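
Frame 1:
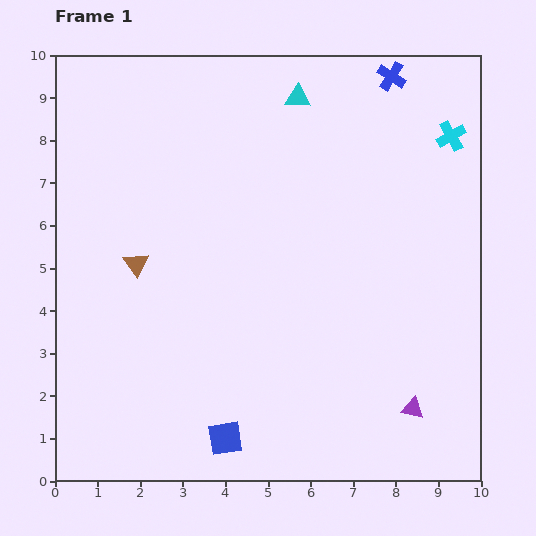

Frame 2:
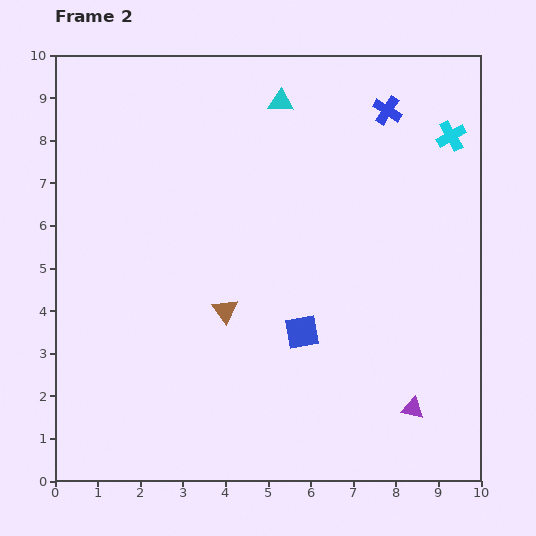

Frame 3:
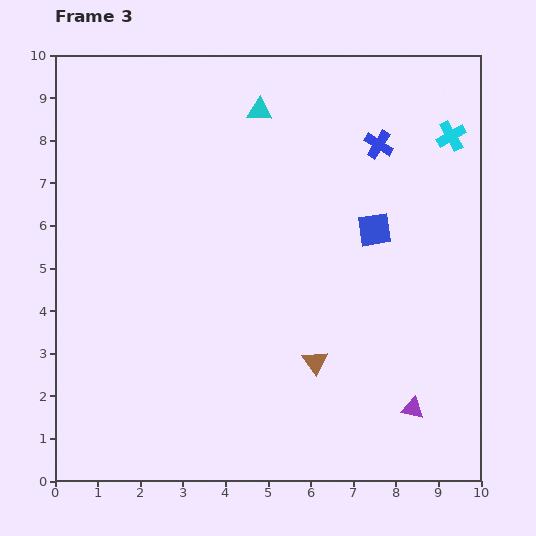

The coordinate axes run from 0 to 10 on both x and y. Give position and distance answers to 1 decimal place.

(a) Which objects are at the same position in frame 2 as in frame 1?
the purple triangle, the cyan cross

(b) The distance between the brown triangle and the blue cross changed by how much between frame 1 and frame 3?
-2.1

Distance in frame 1: 7.4. Distance in frame 3: 5.3.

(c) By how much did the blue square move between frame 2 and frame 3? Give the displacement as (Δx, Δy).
(1.7, 2.4)

The blue square was at (5.8, 3.5) in frame 2 and (7.5, 5.9) in frame 3.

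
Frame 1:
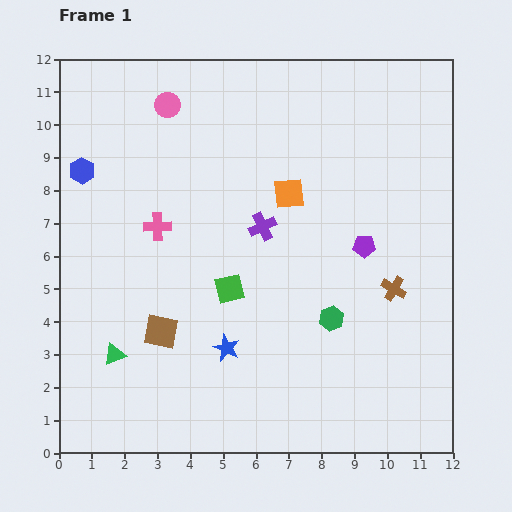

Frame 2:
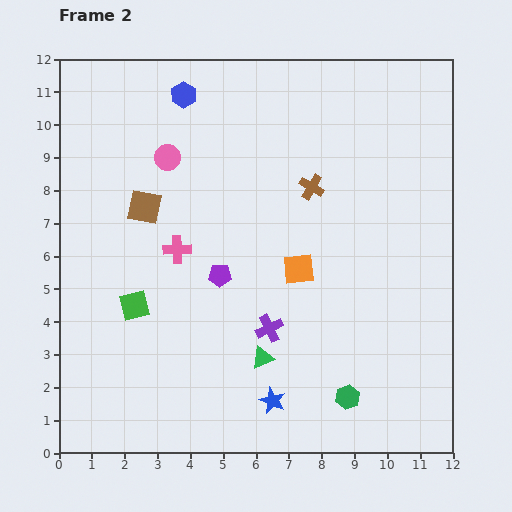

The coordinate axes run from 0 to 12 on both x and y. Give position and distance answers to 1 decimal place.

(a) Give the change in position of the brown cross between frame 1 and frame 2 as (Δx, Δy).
(-2.5, 3.1)

The brown cross was at (10.2, 5.0) in frame 1 and (7.7, 8.1) in frame 2.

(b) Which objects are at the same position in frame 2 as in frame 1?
none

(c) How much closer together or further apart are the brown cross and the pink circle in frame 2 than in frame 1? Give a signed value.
-4.4

Distance in frame 1: 8.9. Distance in frame 2: 4.5.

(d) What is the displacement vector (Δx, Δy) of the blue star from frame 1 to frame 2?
(1.4, -1.6)

The blue star was at (5.1, 3.2) in frame 1 and (6.5, 1.6) in frame 2.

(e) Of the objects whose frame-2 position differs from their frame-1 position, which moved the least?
the pink cross

(moved 0.9)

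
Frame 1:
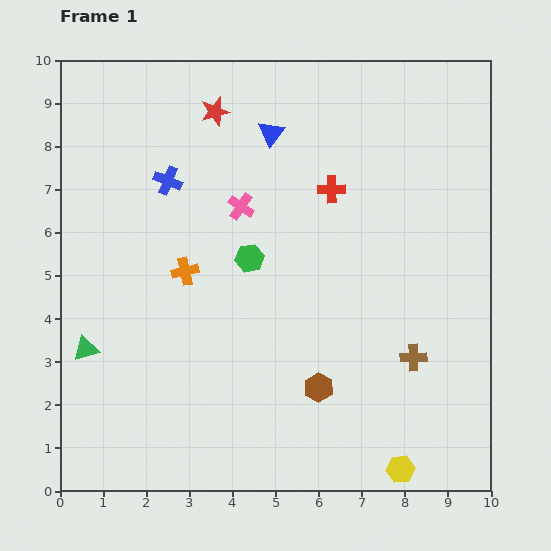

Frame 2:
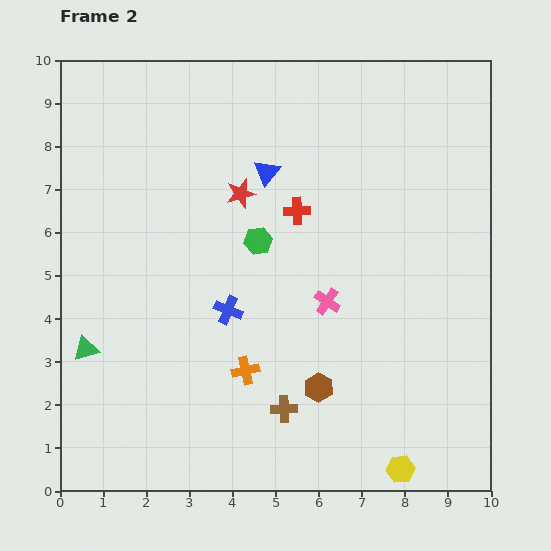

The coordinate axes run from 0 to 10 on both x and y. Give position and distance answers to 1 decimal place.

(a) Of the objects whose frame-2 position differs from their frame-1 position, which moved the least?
the green hexagon

(moved 0.4)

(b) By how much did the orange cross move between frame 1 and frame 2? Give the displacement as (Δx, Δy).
(1.4, -2.3)

The orange cross was at (2.9, 5.1) in frame 1 and (4.3, 2.8) in frame 2.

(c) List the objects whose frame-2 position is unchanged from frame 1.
the green triangle, the brown hexagon, the yellow hexagon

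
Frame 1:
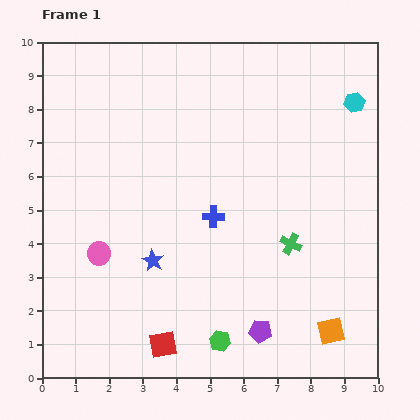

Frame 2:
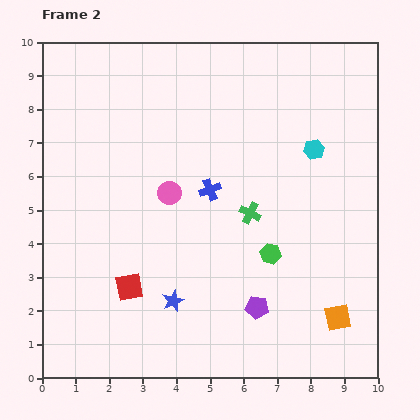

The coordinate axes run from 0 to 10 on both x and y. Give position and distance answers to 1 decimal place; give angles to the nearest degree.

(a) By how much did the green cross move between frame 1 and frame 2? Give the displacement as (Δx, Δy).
(-1.2, 0.9)

The green cross was at (7.4, 4.0) in frame 1 and (6.2, 4.9) in frame 2.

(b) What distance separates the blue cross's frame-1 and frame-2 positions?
0.8

The blue cross moved from (5.1, 4.8) to (5.0, 5.6), a distance of √(0.1² + 0.8²) ≈ 0.8.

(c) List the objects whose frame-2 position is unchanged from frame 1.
none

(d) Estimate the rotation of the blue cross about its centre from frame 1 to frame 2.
23° counter-clockwise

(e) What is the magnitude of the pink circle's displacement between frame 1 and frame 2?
2.8

The pink circle moved from (1.7, 3.7) to (3.8, 5.5), a distance of √(2.1² + 1.8²) ≈ 2.8.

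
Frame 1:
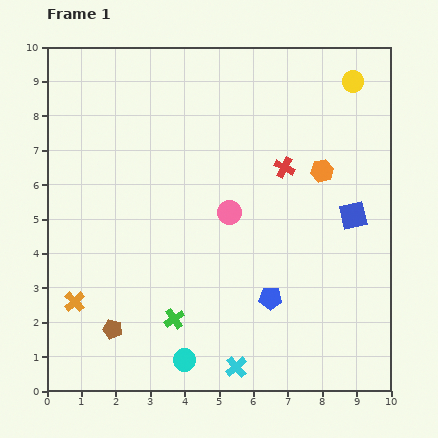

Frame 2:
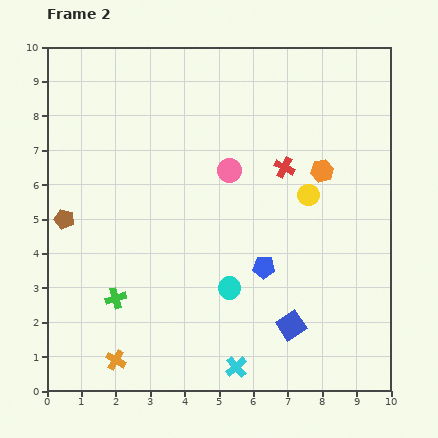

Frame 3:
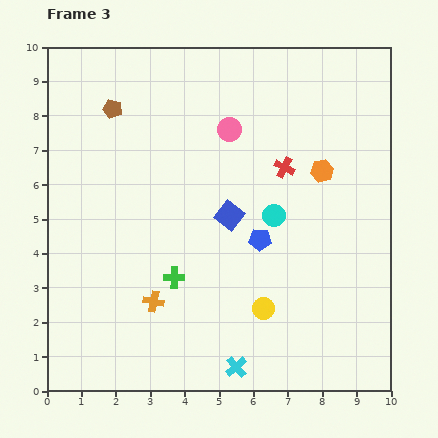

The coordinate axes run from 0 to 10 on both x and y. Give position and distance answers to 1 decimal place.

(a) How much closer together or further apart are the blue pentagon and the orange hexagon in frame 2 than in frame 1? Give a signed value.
-0.7

Distance in frame 1: 4.0. Distance in frame 2: 3.3.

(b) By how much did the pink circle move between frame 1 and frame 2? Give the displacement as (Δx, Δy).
(0.0, 1.2)

The pink circle was at (5.3, 5.2) in frame 1 and (5.3, 6.4) in frame 2.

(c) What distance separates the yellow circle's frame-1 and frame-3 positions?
7.1

The yellow circle moved from (8.9, 9.0) to (6.3, 2.4), a distance of √(2.6² + 6.6²) ≈ 7.1.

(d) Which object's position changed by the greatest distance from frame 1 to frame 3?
the yellow circle

(moved 7.1; next 6.4)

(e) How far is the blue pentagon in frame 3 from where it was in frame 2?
0.8

The blue pentagon moved from (6.3, 3.6) to (6.2, 4.4), a distance of √(0.1² + 0.8²) ≈ 0.8.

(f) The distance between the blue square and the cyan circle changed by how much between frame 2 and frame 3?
-0.8

Distance in frame 2: 2.1. Distance in frame 3: 1.3.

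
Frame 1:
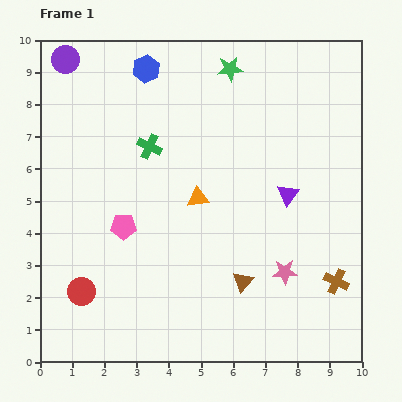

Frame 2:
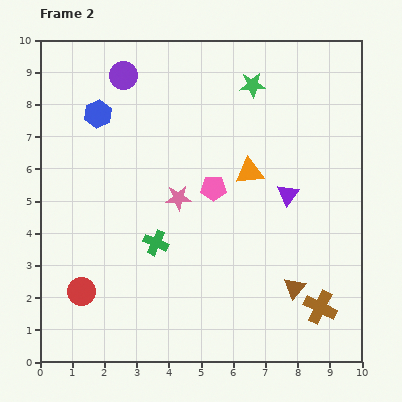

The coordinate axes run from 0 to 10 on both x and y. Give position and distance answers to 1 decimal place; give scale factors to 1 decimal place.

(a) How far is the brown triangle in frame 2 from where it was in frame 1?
1.6

The brown triangle moved from (6.3, 2.5) to (7.9, 2.3), a distance of √(1.6² + 0.2²) ≈ 1.6.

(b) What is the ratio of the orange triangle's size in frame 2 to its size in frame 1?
1.3×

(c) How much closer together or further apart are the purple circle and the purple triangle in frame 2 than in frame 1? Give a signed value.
-1.8

Distance in frame 1: 8.1. Distance in frame 2: 6.3.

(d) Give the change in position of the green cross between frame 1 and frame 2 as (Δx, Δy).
(0.2, -3.0)

The green cross was at (3.4, 6.7) in frame 1 and (3.6, 3.7) in frame 2.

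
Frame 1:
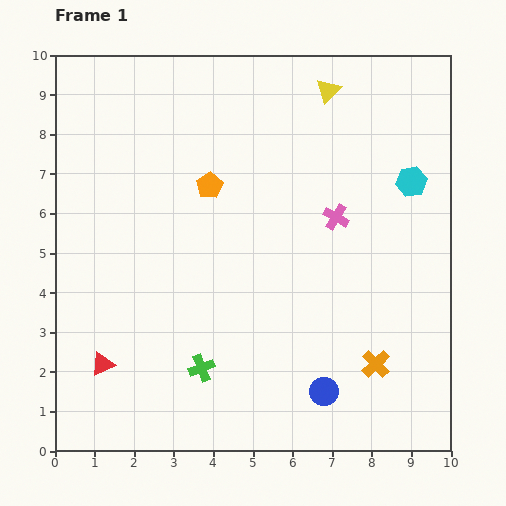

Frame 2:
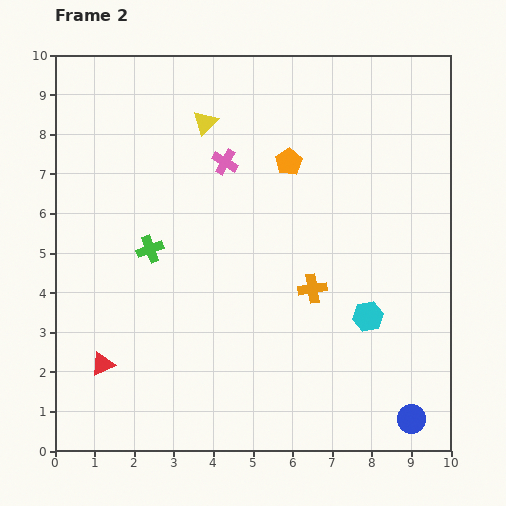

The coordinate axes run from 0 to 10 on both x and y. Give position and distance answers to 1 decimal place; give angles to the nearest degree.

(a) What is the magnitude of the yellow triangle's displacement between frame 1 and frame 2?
3.2

The yellow triangle moved from (6.9, 9.1) to (3.8, 8.3), a distance of √(3.1² + 0.8²) ≈ 3.2.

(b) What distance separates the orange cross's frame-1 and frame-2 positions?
2.5

The orange cross moved from (8.1, 2.2) to (6.5, 4.1), a distance of √(1.6² + 1.9²) ≈ 2.5.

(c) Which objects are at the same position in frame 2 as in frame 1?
the red triangle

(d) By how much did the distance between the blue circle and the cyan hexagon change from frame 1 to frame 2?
-2.9

Distance in frame 1: 5.7. Distance in frame 2: 2.8.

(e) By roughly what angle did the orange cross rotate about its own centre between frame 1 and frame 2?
35° clockwise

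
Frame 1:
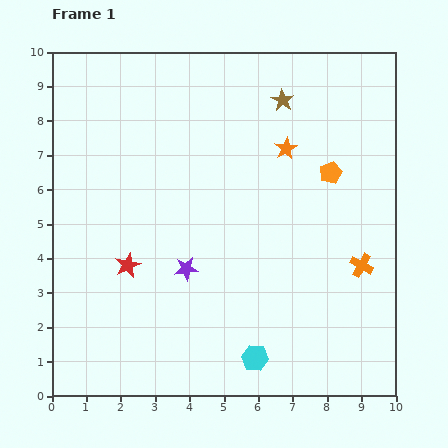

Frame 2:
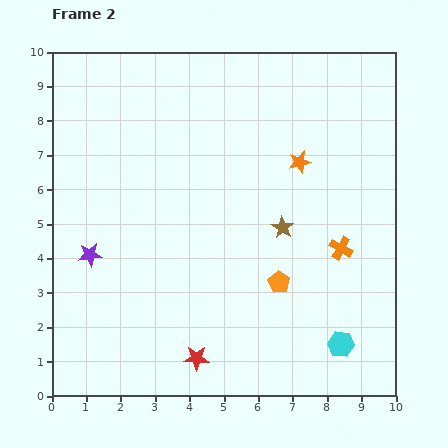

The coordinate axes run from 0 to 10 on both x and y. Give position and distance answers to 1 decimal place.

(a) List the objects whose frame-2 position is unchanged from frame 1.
none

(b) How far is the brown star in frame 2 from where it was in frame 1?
3.7

The brown star moved from (6.7, 8.6) to (6.7, 4.9), a distance of √(0.0² + 3.7²) ≈ 3.7.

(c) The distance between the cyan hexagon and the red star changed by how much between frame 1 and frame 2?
-0.4

Distance in frame 1: 4.6. Distance in frame 2: 4.2.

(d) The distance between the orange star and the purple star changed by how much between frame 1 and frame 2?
+2.2

Distance in frame 1: 4.5. Distance in frame 2: 6.7.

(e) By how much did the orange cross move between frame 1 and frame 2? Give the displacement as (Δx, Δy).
(-0.6, 0.5)

The orange cross was at (9.0, 3.8) in frame 1 and (8.4, 4.3) in frame 2.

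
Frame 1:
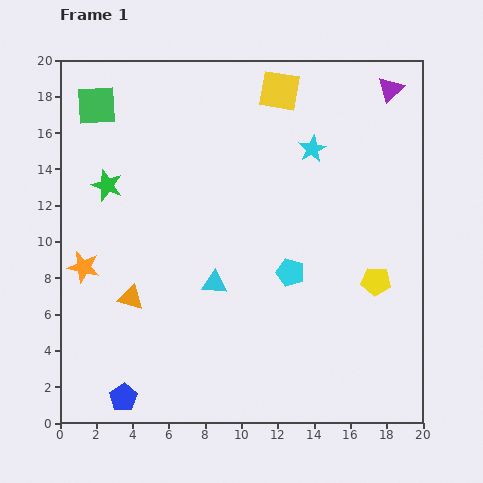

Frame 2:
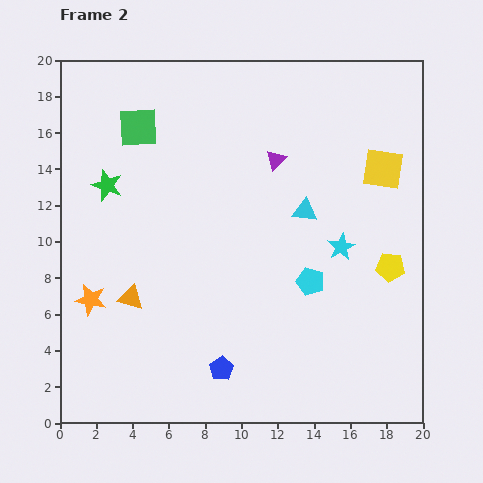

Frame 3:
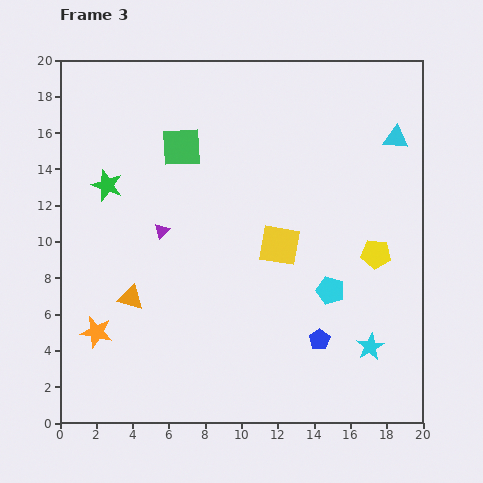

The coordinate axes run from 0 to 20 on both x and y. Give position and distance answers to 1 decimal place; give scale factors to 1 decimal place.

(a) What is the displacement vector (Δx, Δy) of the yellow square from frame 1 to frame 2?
(5.7, -4.3)

The yellow square was at (12.1, 18.3) in frame 1 and (17.8, 14.0) in frame 2.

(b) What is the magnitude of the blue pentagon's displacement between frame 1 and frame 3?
11.3

The blue pentagon moved from (3.5, 1.4) to (14.3, 4.6), a distance of √(10.8² + 3.2²) ≈ 11.3.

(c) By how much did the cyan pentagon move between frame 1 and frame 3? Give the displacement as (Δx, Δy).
(2.2, -1.0)

The cyan pentagon was at (12.7, 8.3) in frame 1 and (14.9, 7.3) in frame 3.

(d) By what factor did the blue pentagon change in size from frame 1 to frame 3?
0.8×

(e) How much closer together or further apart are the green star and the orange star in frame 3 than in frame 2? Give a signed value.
+1.7

Distance in frame 2: 6.4. Distance in frame 3: 8.1.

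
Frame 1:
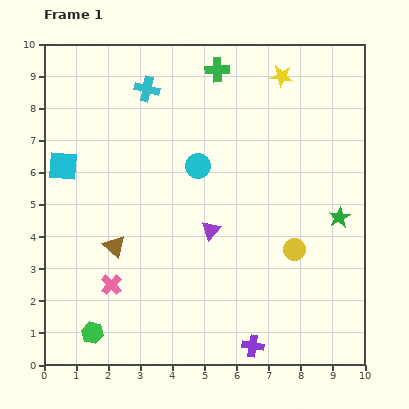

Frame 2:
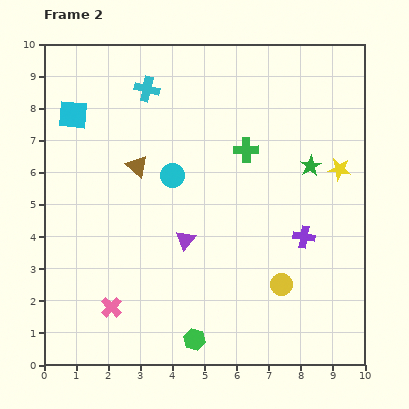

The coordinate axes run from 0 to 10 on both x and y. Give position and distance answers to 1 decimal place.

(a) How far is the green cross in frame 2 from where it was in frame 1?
2.7

The green cross moved from (5.4, 9.2) to (6.3, 6.7), a distance of √(0.9² + 2.5²) ≈ 2.7.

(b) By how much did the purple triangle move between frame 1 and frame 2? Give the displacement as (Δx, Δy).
(-0.8, -0.3)

The purple triangle was at (5.2, 4.2) in frame 1 and (4.4, 3.9) in frame 2.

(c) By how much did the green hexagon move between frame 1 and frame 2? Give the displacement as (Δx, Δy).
(3.2, -0.2)

The green hexagon was at (1.5, 1.0) in frame 1 and (4.7, 0.8) in frame 2.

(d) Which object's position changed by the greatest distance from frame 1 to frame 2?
the purple cross

(moved 3.8; next 3.4)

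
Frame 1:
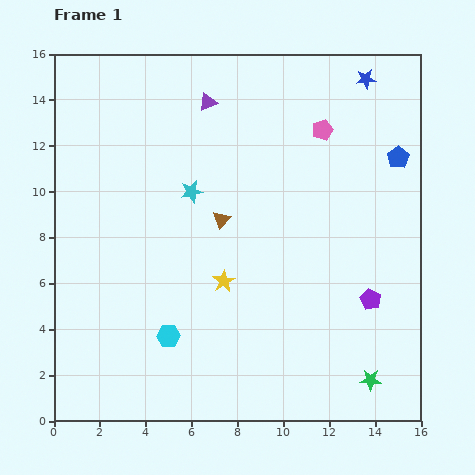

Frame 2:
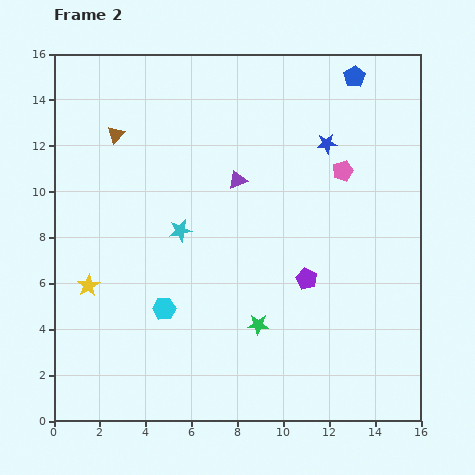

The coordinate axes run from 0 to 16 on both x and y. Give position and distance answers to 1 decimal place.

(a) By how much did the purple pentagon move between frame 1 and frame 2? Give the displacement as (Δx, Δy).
(-2.8, 0.9)

The purple pentagon was at (13.8, 5.3) in frame 1 and (11.0, 6.2) in frame 2.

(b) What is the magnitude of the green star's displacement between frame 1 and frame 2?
5.5

The green star moved from (13.8, 1.8) to (8.9, 4.2), a distance of √(4.9² + 2.4²) ≈ 5.5.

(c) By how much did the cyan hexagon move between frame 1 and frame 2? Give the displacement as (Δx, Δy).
(-0.2, 1.2)

The cyan hexagon was at (5.0, 3.7) in frame 1 and (4.8, 4.9) in frame 2.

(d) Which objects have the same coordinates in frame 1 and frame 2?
none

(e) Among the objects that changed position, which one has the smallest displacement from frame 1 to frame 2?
the cyan hexagon

(moved 1.2)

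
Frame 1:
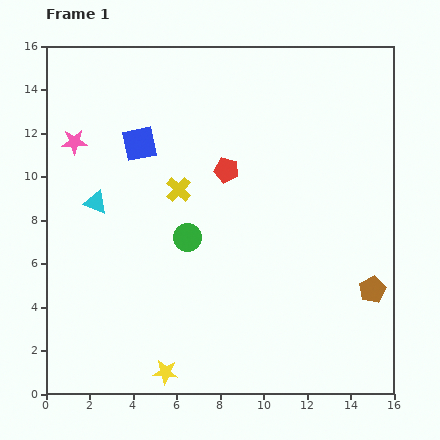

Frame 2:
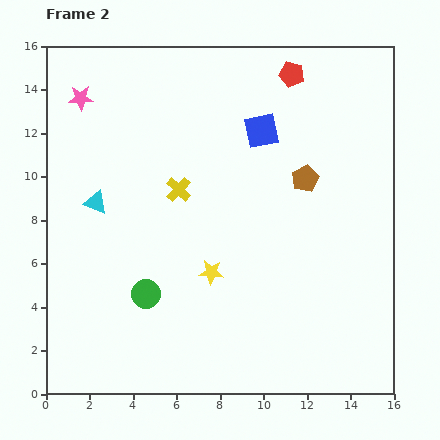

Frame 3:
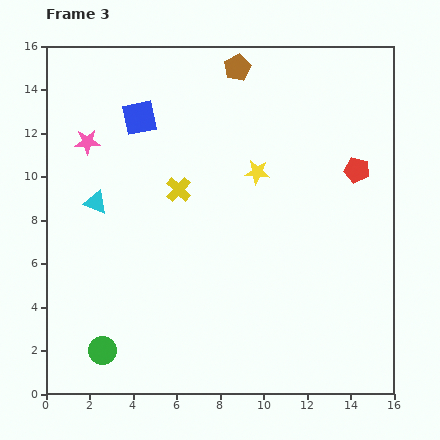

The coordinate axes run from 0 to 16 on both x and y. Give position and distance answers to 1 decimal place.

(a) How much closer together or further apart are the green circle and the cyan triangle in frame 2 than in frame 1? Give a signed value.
+0.3

Distance in frame 1: 4.5. Distance in frame 2: 4.8.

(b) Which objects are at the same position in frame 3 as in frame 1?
the cyan triangle, the yellow cross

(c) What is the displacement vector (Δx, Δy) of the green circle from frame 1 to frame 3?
(-3.9, -5.2)

The green circle was at (6.5, 7.2) in frame 1 and (2.6, 2.0) in frame 3.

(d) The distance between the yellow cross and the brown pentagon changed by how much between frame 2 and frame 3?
+0.4

Distance in frame 2: 5.8. Distance in frame 3: 6.2.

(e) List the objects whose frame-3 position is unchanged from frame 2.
the cyan triangle, the yellow cross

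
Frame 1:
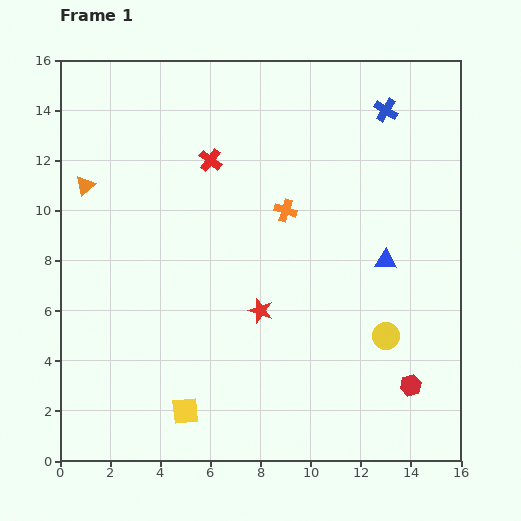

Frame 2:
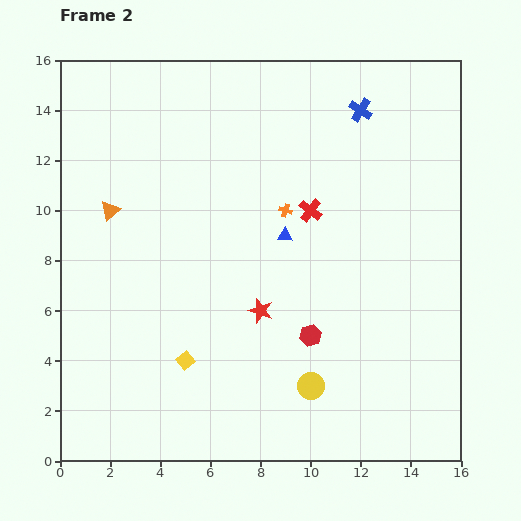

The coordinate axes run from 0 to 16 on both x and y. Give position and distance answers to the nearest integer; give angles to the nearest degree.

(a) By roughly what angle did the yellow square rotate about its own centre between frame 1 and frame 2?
33° counter-clockwise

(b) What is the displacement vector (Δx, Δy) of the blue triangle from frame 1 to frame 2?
(-4, 1)

The blue triangle was at (13, 8) in frame 1 and (9, 9) in frame 2.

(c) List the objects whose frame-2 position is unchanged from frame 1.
the orange cross, the red star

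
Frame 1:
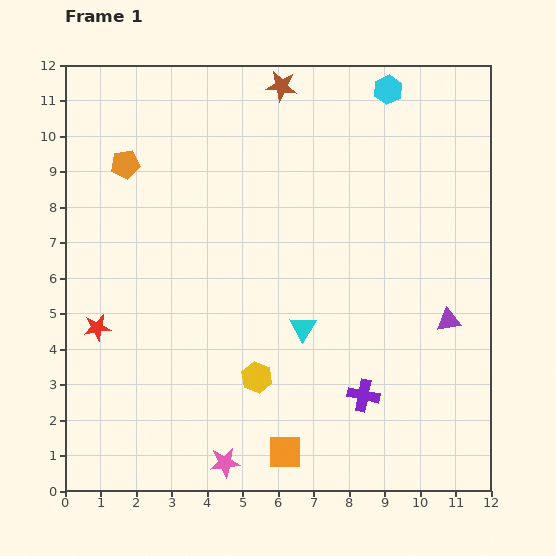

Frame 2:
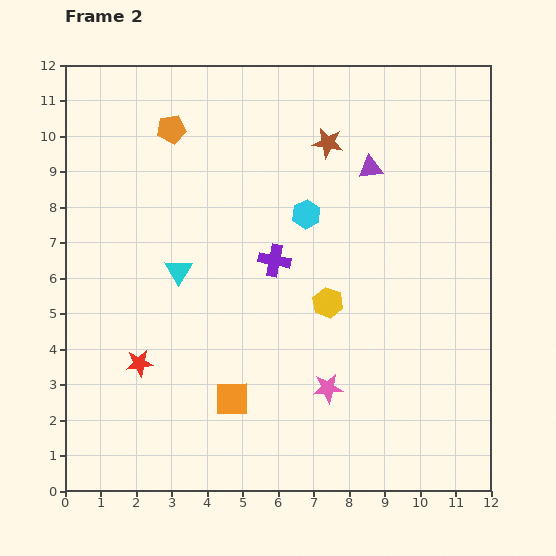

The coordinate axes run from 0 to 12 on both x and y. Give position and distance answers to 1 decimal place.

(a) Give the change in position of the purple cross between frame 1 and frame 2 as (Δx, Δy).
(-2.5, 3.8)

The purple cross was at (8.4, 2.7) in frame 1 and (5.9, 6.5) in frame 2.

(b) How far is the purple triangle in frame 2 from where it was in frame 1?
4.8

The purple triangle moved from (10.8, 4.8) to (8.6, 9.1), a distance of √(2.2² + 4.3²) ≈ 4.8.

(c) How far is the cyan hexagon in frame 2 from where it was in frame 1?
4.2

The cyan hexagon moved from (9.1, 11.3) to (6.8, 7.8), a distance of √(2.3² + 3.5²) ≈ 4.2.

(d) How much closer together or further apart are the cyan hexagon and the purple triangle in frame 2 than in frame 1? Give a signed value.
-4.5

Distance in frame 1: 6.7. Distance in frame 2: 2.2.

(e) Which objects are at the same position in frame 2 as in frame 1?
none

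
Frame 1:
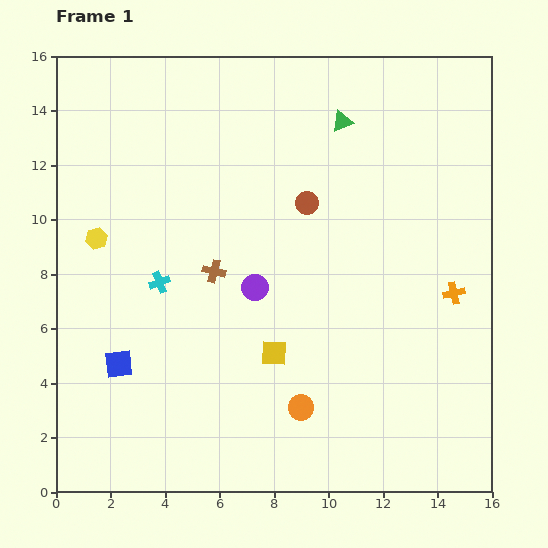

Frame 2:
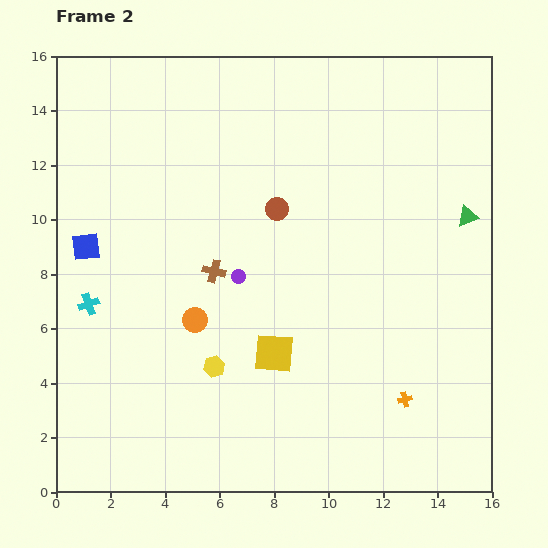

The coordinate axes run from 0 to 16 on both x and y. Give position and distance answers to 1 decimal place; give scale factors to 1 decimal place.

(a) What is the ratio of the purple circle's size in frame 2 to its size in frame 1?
0.6×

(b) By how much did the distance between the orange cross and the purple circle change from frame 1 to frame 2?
+0.3

Distance in frame 1: 7.3. Distance in frame 2: 7.6.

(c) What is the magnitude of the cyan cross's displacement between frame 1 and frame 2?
2.7

The cyan cross moved from (3.8, 7.7) to (1.2, 6.9), a distance of √(2.6² + 0.8²) ≈ 2.7.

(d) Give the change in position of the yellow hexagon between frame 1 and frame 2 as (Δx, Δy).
(4.3, -4.7)

The yellow hexagon was at (1.5, 9.3) in frame 1 and (5.8, 4.6) in frame 2.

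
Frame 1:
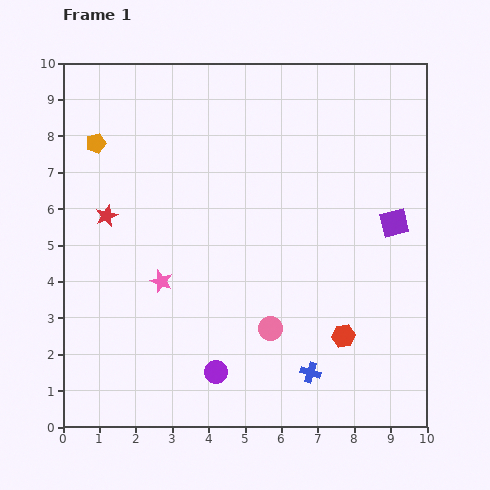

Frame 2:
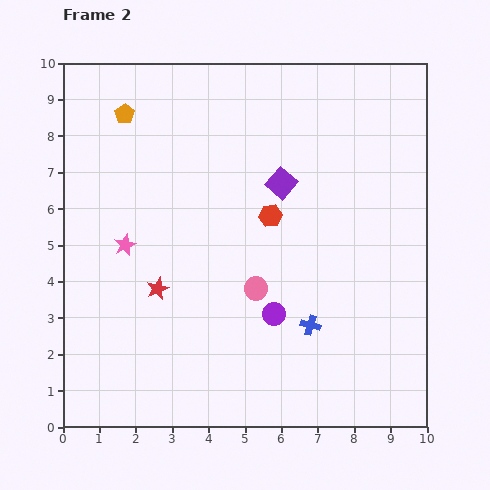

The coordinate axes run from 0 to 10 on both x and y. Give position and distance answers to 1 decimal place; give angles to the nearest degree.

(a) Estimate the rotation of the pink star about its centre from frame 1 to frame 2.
27° clockwise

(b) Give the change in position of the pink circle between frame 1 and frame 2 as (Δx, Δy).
(-0.4, 1.1)

The pink circle was at (5.7, 2.7) in frame 1 and (5.3, 3.8) in frame 2.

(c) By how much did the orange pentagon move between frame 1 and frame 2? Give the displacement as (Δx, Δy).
(0.8, 0.8)

The orange pentagon was at (0.9, 7.8) in frame 1 and (1.7, 8.6) in frame 2.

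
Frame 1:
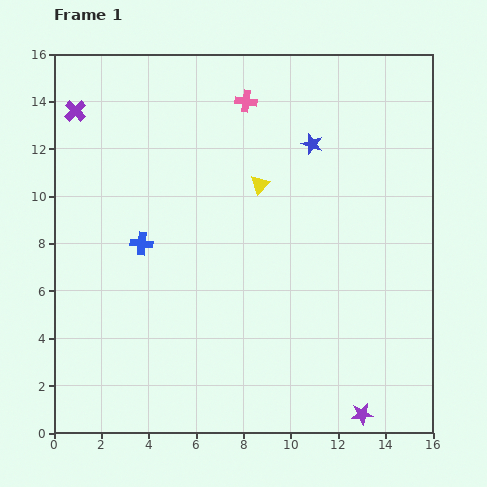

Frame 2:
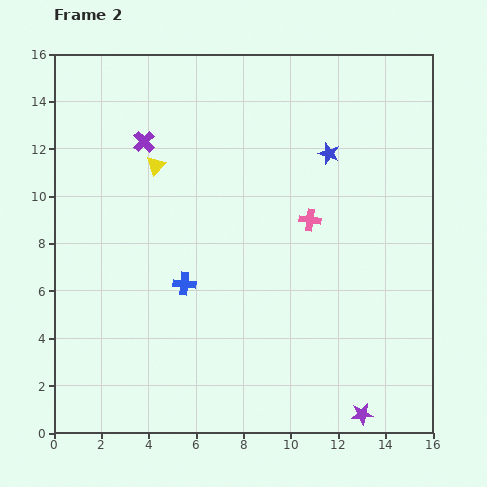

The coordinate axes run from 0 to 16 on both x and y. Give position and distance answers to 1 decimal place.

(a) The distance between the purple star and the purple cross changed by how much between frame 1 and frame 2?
-2.9

Distance in frame 1: 17.6. Distance in frame 2: 14.7.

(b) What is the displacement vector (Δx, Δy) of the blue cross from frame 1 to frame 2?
(1.8, -1.7)

The blue cross was at (3.7, 8.0) in frame 1 and (5.5, 6.3) in frame 2.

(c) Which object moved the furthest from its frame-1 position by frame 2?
the pink cross

(moved 5.7; next 4.5)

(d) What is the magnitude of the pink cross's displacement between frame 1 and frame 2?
5.7

The pink cross moved from (8.1, 14.0) to (10.8, 9.0), a distance of √(2.7² + 5.0²) ≈ 5.7.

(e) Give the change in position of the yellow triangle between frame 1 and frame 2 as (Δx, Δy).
(-4.4, 0.8)

The yellow triangle was at (8.7, 10.5) in frame 1 and (4.3, 11.3) in frame 2.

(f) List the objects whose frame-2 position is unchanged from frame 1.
the purple star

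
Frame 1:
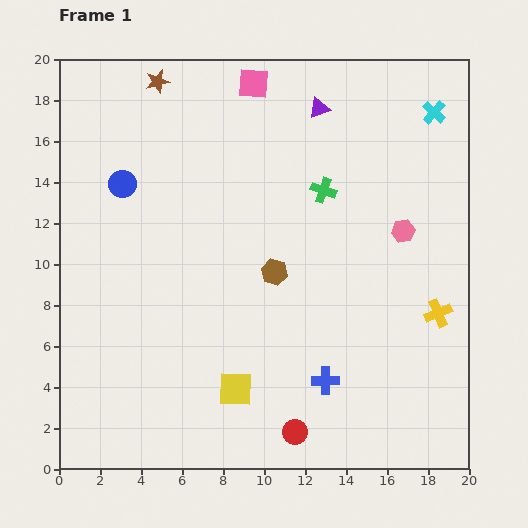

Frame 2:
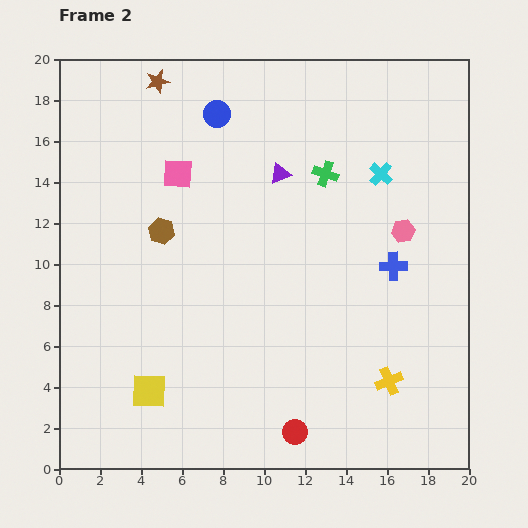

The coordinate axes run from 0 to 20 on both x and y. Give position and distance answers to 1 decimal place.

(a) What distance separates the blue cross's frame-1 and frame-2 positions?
6.5

The blue cross moved from (13.0, 4.3) to (16.3, 9.9), a distance of √(3.3² + 5.6²) ≈ 6.5.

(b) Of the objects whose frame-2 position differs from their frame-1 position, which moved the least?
the green cross

(moved 0.8)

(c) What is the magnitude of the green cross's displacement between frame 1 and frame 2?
0.8

The green cross moved from (12.9, 13.6) to (13.0, 14.4), a distance of √(0.1² + 0.8²) ≈ 0.8.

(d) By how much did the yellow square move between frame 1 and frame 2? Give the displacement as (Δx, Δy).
(-4.2, -0.1)

The yellow square was at (8.6, 3.9) in frame 1 and (4.4, 3.8) in frame 2.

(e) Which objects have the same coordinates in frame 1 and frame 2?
the pink hexagon, the brown star, the red circle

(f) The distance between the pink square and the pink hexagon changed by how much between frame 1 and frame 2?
+1.1

Distance in frame 1: 10.3. Distance in frame 2: 11.4.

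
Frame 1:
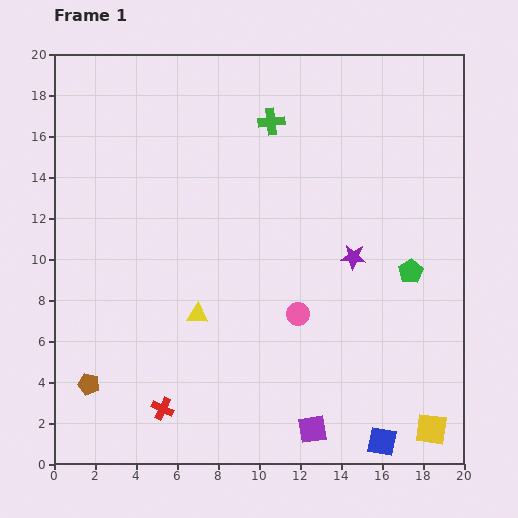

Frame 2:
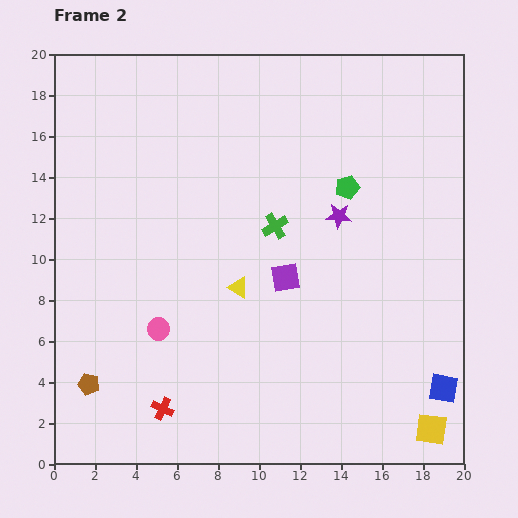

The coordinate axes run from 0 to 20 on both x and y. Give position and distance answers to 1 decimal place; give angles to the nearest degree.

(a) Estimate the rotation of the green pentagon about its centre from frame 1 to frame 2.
16° clockwise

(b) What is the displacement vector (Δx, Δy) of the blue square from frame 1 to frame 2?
(3.0, 2.6)

The blue square was at (16.0, 1.1) in frame 1 and (19.0, 3.7) in frame 2.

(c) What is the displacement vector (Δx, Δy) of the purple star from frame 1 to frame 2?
(-0.7, 2.0)

The purple star was at (14.6, 10.1) in frame 1 and (13.9, 12.1) in frame 2.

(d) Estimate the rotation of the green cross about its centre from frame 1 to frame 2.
25° counter-clockwise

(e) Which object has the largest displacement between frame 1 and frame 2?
the purple square

(moved 7.5; next 6.8)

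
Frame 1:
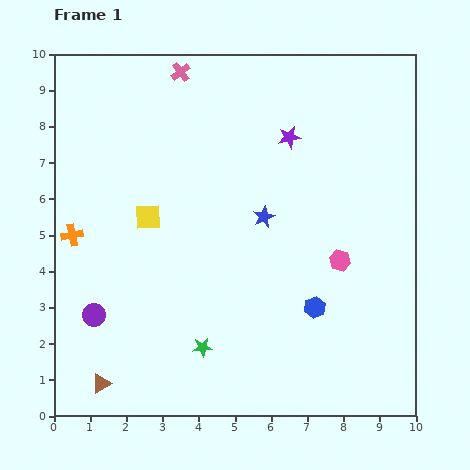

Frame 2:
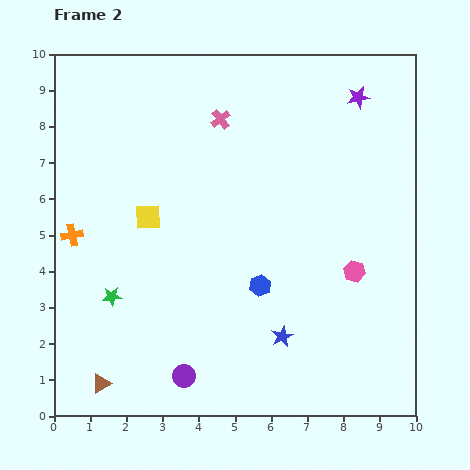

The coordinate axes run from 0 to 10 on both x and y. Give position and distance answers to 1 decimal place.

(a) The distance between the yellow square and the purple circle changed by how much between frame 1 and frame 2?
+1.4

Distance in frame 1: 3.1. Distance in frame 2: 4.5.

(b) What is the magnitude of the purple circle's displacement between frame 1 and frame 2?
3.0

The purple circle moved from (1.1, 2.8) to (3.6, 1.1), a distance of √(2.5² + 1.7²) ≈ 3.0.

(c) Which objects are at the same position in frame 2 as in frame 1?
the orange cross, the yellow square, the brown triangle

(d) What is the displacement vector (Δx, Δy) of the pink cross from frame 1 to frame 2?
(1.1, -1.3)

The pink cross was at (3.5, 9.5) in frame 1 and (4.6, 8.2) in frame 2.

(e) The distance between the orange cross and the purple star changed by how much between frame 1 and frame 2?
+2.2

Distance in frame 1: 6.6. Distance in frame 2: 8.8.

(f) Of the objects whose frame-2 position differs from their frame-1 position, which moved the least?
the pink hexagon

(moved 0.5)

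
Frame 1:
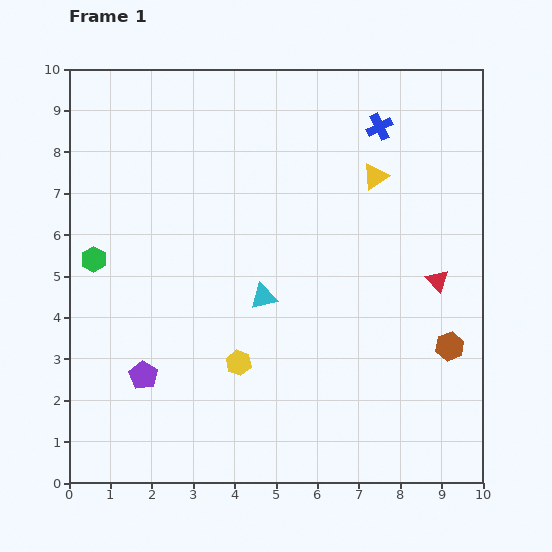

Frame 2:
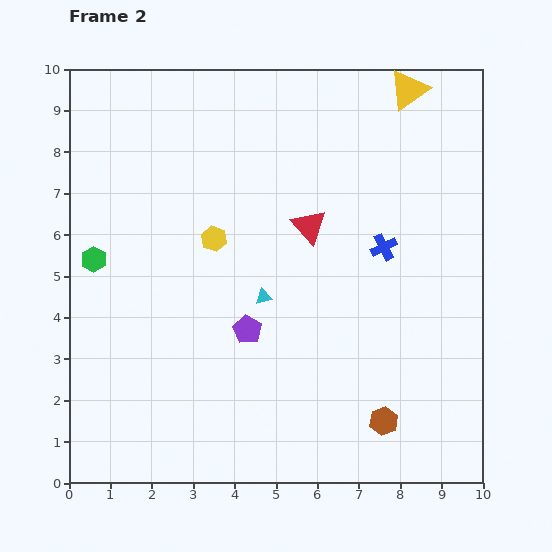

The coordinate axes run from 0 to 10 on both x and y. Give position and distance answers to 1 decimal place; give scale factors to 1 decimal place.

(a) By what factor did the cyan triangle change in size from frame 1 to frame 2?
0.6×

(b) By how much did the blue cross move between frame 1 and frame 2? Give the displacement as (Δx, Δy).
(0.1, -2.9)

The blue cross was at (7.5, 8.6) in frame 1 and (7.6, 5.7) in frame 2.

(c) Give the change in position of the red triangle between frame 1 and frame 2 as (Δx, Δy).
(-3.1, 1.3)

The red triangle was at (8.9, 4.9) in frame 1 and (5.8, 6.2) in frame 2.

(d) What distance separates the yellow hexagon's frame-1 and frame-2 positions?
3.1

The yellow hexagon moved from (4.1, 2.9) to (3.5, 5.9), a distance of √(0.6² + 3.0²) ≈ 3.1.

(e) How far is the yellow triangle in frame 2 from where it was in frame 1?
2.2

The yellow triangle moved from (7.4, 7.4) to (8.2, 9.5), a distance of √(0.8² + 2.1²) ≈ 2.2.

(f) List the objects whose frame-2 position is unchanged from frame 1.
the cyan triangle, the green hexagon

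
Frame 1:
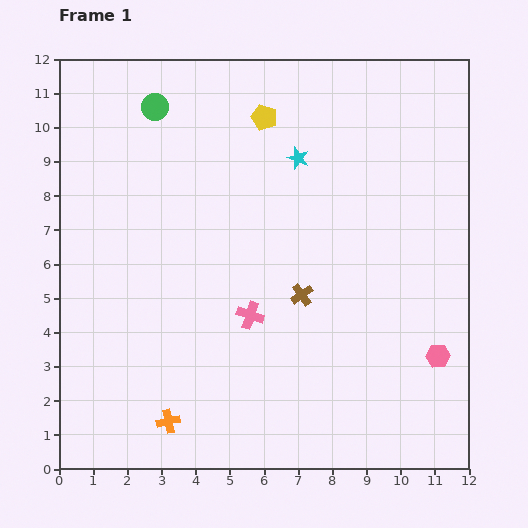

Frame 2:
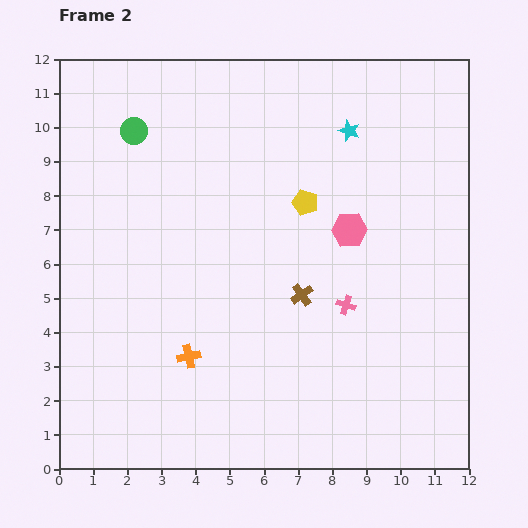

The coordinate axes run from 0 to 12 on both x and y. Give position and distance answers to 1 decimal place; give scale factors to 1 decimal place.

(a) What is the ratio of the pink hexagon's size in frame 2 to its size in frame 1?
1.5×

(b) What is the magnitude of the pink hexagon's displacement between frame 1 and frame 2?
4.5

The pink hexagon moved from (11.1, 3.3) to (8.5, 7.0), a distance of √(2.6² + 3.7²) ≈ 4.5.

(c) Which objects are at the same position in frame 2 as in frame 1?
the brown cross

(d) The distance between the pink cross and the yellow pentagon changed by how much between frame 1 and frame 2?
-2.6

Distance in frame 1: 5.8. Distance in frame 2: 3.2.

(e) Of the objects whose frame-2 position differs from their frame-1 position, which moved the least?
the green circle

(moved 0.9)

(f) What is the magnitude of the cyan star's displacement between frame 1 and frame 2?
1.7

The cyan star moved from (7.0, 9.1) to (8.5, 9.9), a distance of √(1.5² + 0.8²) ≈ 1.7.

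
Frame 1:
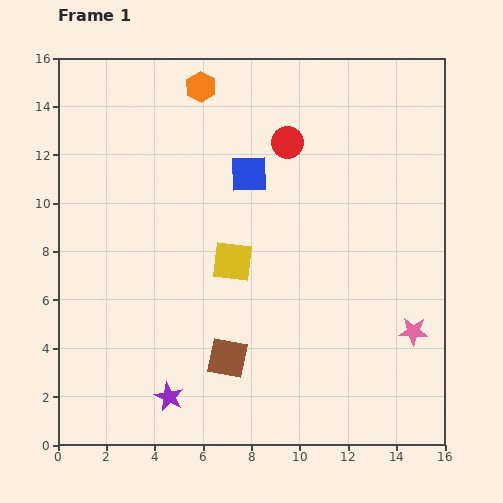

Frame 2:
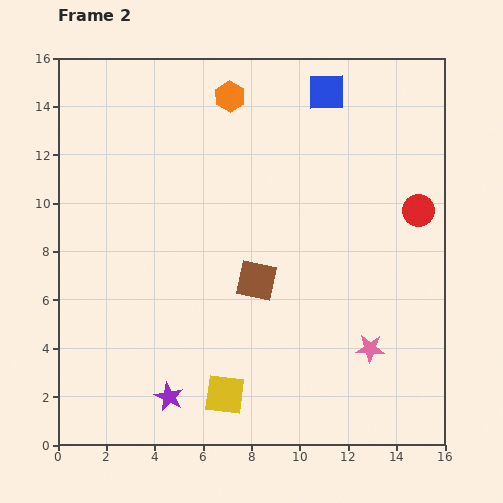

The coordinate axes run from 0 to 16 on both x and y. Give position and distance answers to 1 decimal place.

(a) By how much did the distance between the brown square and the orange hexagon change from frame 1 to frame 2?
-3.6

Distance in frame 1: 11.3. Distance in frame 2: 7.7.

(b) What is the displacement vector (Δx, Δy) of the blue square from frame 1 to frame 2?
(3.2, 3.4)

The blue square was at (7.9, 11.2) in frame 1 and (11.1, 14.6) in frame 2.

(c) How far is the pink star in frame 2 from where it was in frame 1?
1.9

The pink star moved from (14.7, 4.7) to (12.9, 4.0), a distance of √(1.8² + 0.7²) ≈ 1.9.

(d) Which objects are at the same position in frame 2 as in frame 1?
the purple star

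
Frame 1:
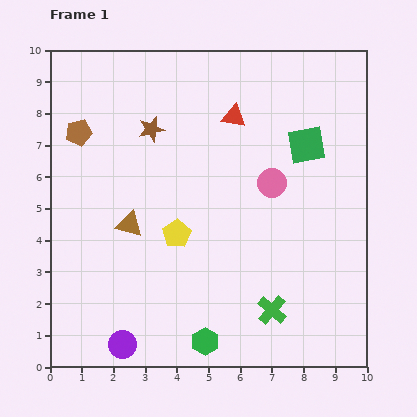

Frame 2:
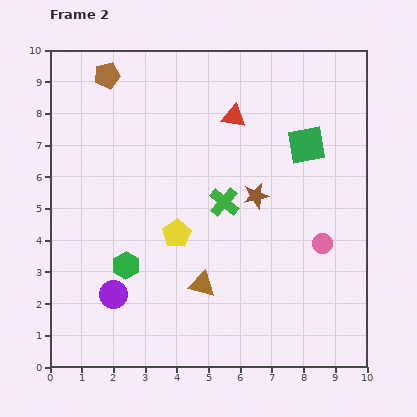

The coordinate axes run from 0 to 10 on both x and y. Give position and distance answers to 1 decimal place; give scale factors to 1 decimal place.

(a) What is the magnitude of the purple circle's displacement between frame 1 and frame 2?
1.6

The purple circle moved from (2.3, 0.7) to (2.0, 2.3), a distance of √(0.3² + 1.6²) ≈ 1.6.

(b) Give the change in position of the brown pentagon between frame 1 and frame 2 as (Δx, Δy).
(0.9, 1.8)

The brown pentagon was at (0.9, 7.4) in frame 1 and (1.8, 9.2) in frame 2.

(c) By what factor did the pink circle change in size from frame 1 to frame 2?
0.7×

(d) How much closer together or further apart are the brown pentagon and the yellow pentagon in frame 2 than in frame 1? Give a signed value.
+1.0

Distance in frame 1: 4.5. Distance in frame 2: 5.5.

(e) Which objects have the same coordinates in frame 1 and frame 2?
the yellow pentagon, the red triangle, the green square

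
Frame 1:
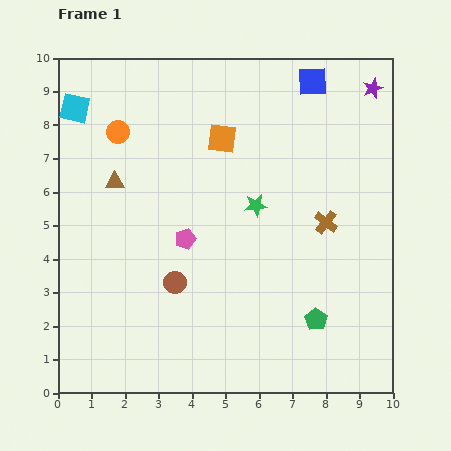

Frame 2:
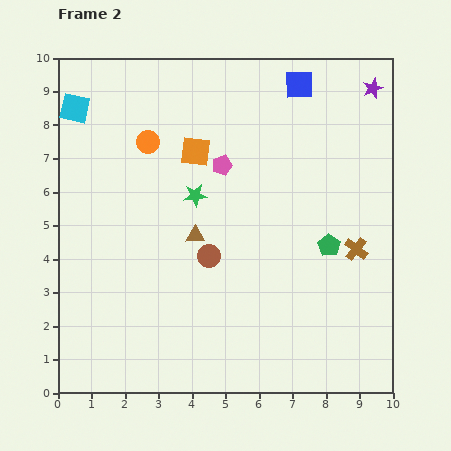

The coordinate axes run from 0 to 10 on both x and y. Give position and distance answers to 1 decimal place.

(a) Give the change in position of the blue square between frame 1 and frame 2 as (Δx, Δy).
(-0.4, -0.1)

The blue square was at (7.6, 9.3) in frame 1 and (7.2, 9.2) in frame 2.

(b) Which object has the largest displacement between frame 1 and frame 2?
the brown triangle

(moved 2.9; next 2.5)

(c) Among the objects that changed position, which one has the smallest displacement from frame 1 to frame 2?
the blue square

(moved 0.4)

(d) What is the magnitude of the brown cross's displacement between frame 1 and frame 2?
1.2

The brown cross moved from (8.0, 5.1) to (8.9, 4.3), a distance of √(0.9² + 0.8²) ≈ 1.2.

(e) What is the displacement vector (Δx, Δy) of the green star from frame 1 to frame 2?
(-1.8, 0.3)

The green star was at (5.9, 5.6) in frame 1 and (4.1, 5.9) in frame 2.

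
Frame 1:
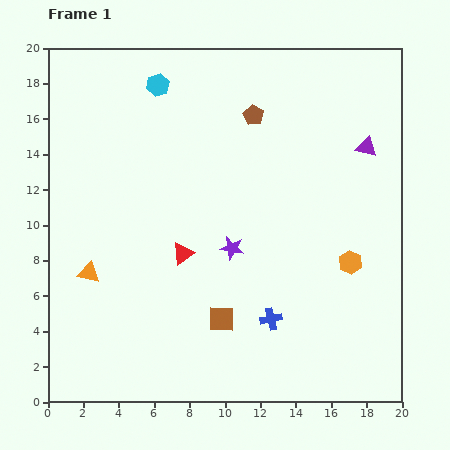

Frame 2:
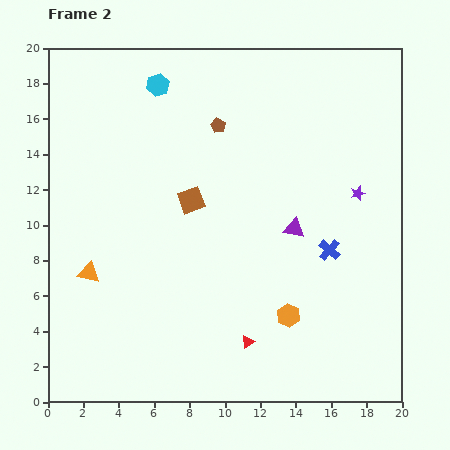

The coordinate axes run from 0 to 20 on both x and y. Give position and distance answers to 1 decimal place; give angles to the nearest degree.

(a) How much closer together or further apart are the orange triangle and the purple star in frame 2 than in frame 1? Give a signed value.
+7.7

Distance in frame 1: 8.2. Distance in frame 2: 15.9.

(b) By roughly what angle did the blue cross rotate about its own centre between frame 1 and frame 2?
37° counter-clockwise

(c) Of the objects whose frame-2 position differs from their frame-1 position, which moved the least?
the brown pentagon

(moved 2.1)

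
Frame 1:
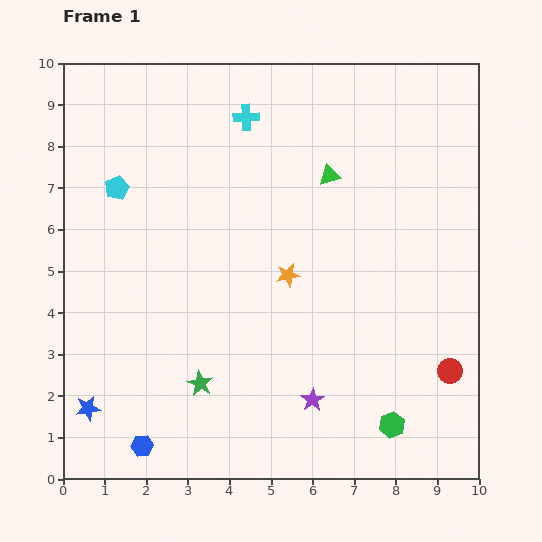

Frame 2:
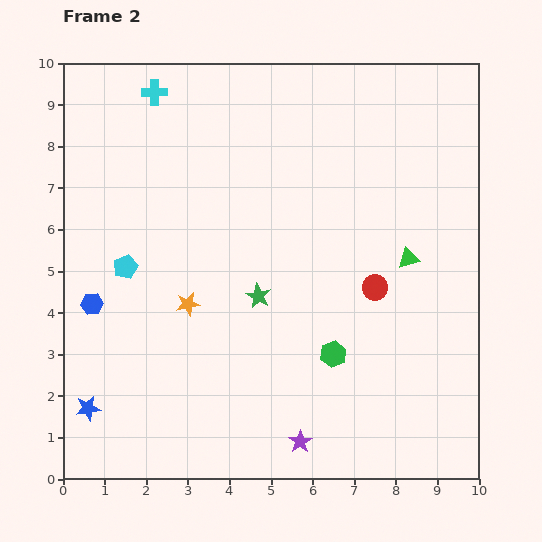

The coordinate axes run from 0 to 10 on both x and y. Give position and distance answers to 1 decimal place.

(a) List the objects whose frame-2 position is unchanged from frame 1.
the blue star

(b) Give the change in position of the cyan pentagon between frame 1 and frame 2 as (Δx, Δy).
(0.2, -1.9)

The cyan pentagon was at (1.3, 7.0) in frame 1 and (1.5, 5.1) in frame 2.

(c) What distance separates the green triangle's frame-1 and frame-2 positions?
2.8

The green triangle moved from (6.4, 7.3) to (8.3, 5.3), a distance of √(1.9² + 2.0²) ≈ 2.8.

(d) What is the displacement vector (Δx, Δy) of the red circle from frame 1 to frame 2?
(-1.8, 2.0)

The red circle was at (9.3, 2.6) in frame 1 and (7.5, 4.6) in frame 2.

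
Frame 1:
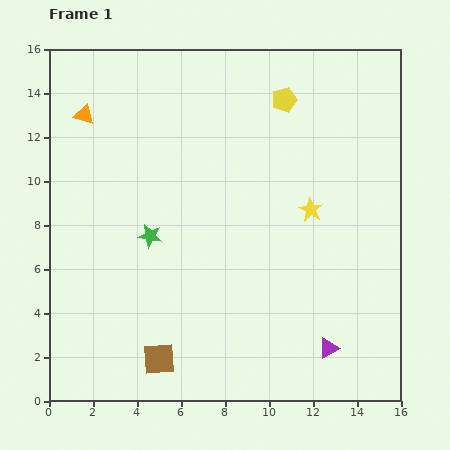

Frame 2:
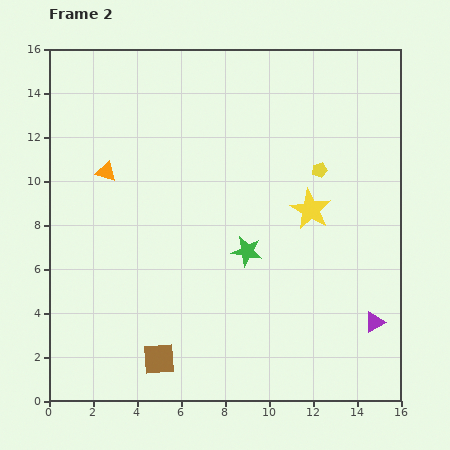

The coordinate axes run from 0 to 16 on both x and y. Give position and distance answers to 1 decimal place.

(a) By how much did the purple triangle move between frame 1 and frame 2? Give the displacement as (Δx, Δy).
(2.1, 1.2)

The purple triangle was at (12.7, 2.4) in frame 1 and (14.8, 3.6) in frame 2.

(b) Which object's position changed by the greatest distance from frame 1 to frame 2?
the green star

(moved 4.5; next 3.6)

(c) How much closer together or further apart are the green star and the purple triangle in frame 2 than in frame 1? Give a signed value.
-3.0

Distance in frame 1: 9.6. Distance in frame 2: 6.6.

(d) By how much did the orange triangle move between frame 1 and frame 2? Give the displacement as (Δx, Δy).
(1.0, -2.6)

The orange triangle was at (1.6, 13.0) in frame 1 and (2.6, 10.4) in frame 2.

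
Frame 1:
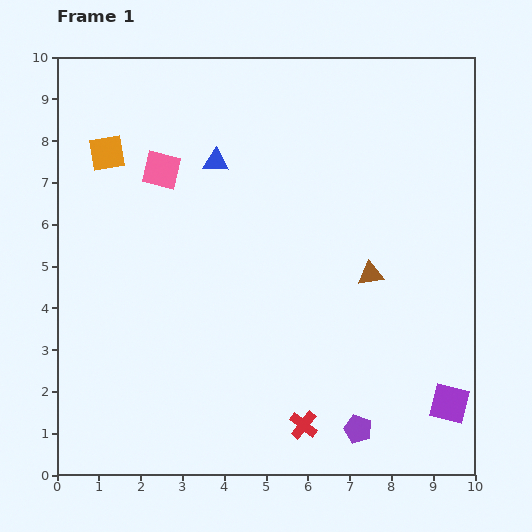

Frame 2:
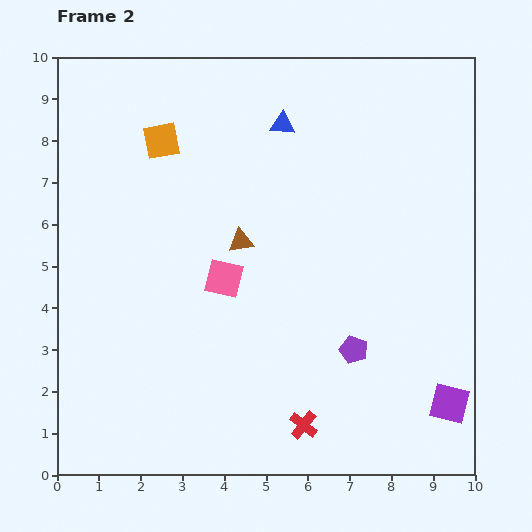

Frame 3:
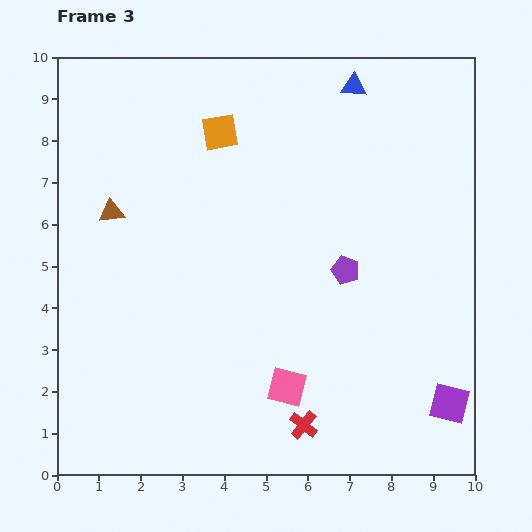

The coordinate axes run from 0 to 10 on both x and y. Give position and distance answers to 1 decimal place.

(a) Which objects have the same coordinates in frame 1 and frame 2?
the red cross, the purple square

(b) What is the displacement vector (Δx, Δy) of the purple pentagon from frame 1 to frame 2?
(-0.1, 1.9)

The purple pentagon was at (7.2, 1.1) in frame 1 and (7.1, 3.0) in frame 2.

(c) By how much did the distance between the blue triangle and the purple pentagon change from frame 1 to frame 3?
-2.8

Distance in frame 1: 7.2. Distance in frame 3: 4.4.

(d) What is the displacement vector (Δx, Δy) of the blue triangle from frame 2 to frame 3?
(1.7, 0.9)

The blue triangle was at (5.4, 8.4) in frame 2 and (7.1, 9.3) in frame 3.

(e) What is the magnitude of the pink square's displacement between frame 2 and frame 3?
3.0

The pink square moved from (4.0, 4.7) to (5.5, 2.1), a distance of √(1.5² + 2.6²) ≈ 3.0.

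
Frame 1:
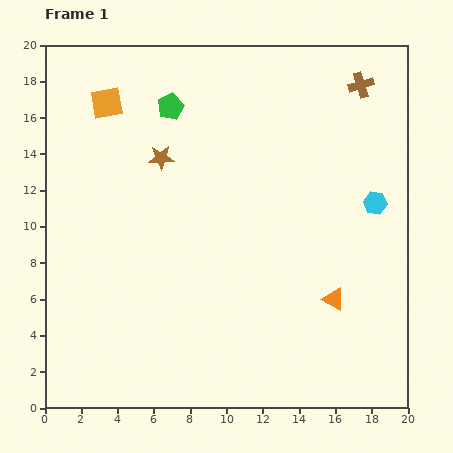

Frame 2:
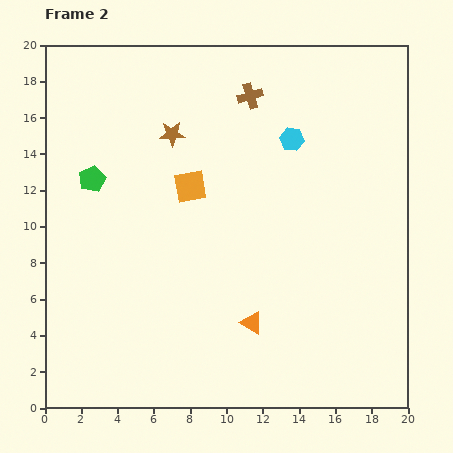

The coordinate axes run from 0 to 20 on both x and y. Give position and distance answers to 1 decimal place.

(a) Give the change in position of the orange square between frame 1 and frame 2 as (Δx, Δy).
(4.6, -4.6)

The orange square was at (3.4, 16.8) in frame 1 and (8.0, 12.2) in frame 2.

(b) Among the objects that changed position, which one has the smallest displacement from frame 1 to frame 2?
the brown star

(moved 1.4)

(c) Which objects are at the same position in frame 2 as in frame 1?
none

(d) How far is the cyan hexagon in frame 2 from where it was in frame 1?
5.8

The cyan hexagon moved from (18.2, 11.3) to (13.6, 14.8), a distance of √(4.6² + 3.5²) ≈ 5.8.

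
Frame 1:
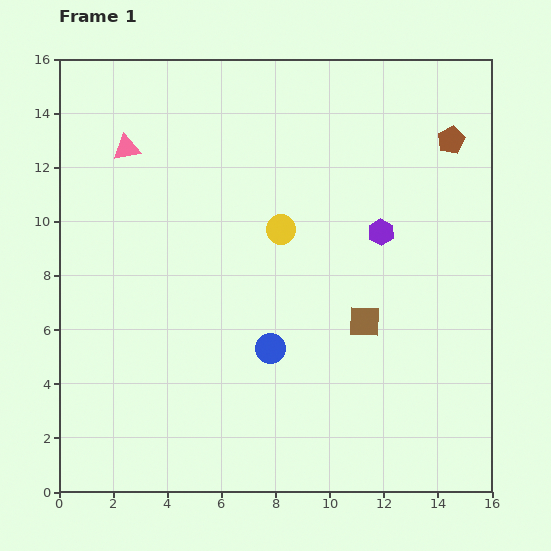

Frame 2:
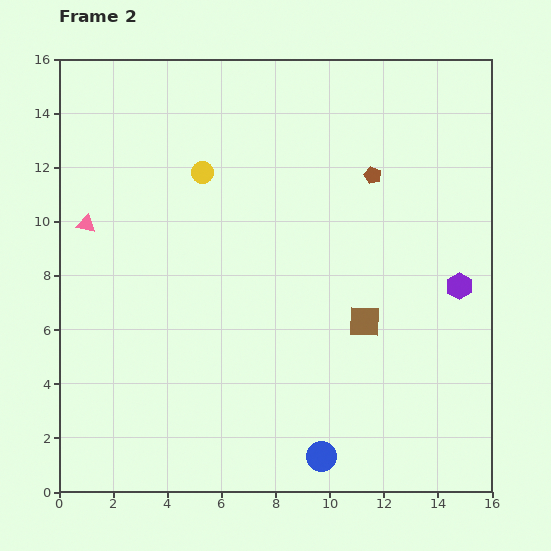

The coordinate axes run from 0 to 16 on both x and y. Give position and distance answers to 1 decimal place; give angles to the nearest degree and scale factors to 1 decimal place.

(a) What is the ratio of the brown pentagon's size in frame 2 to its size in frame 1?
0.6×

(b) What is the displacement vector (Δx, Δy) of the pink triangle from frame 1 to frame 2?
(-1.5, -2.8)

The pink triangle was at (2.5, 12.7) in frame 1 and (1.0, 9.9) in frame 2.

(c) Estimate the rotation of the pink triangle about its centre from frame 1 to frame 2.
22° clockwise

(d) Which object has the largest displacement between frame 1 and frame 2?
the blue circle

(moved 4.4; next 3.6)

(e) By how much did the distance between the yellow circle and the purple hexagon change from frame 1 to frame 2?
+6.7

Distance in frame 1: 3.7. Distance in frame 2: 10.4.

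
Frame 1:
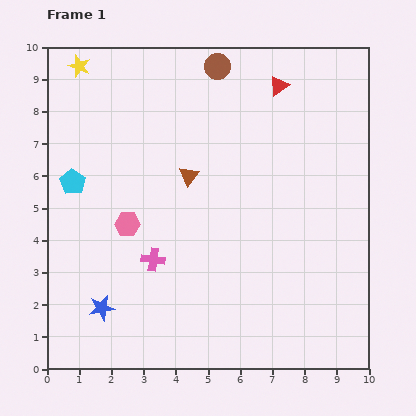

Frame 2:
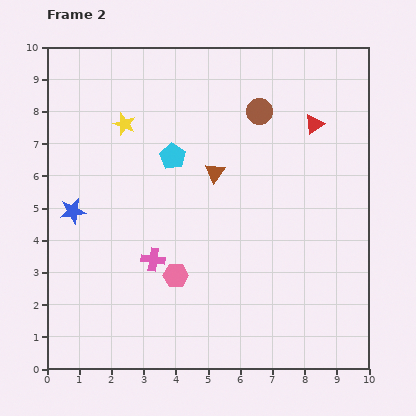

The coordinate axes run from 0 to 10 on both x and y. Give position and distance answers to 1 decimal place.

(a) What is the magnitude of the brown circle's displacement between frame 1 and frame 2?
1.9

The brown circle moved from (5.3, 9.4) to (6.6, 8.0), a distance of √(1.3² + 1.4²) ≈ 1.9.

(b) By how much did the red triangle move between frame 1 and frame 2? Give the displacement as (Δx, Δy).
(1.1, -1.2)

The red triangle was at (7.2, 8.8) in frame 1 and (8.3, 7.6) in frame 2.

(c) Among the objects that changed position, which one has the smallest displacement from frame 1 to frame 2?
the brown triangle

(moved 0.8)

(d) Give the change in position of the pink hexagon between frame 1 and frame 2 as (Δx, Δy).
(1.5, -1.6)

The pink hexagon was at (2.5, 4.5) in frame 1 and (4.0, 2.9) in frame 2.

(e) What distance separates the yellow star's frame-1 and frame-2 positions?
2.3

The yellow star moved from (1.0, 9.4) to (2.4, 7.6), a distance of √(1.4² + 1.8²) ≈ 2.3.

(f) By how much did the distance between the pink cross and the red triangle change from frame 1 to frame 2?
-0.2

Distance in frame 1: 6.7. Distance in frame 2: 6.5.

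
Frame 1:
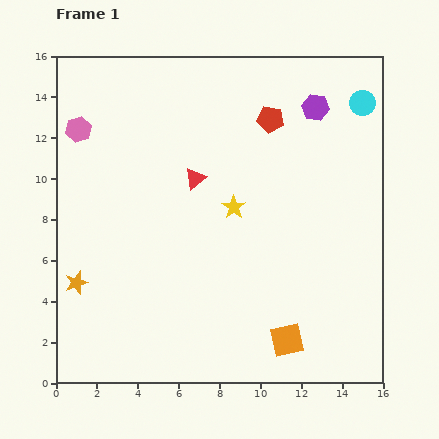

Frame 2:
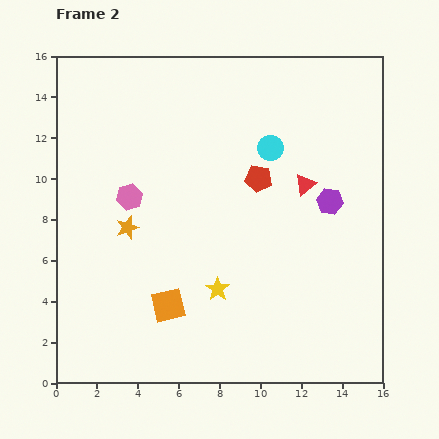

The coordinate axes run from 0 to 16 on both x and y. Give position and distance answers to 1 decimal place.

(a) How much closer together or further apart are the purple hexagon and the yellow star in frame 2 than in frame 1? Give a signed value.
+0.7

Distance in frame 1: 6.3. Distance in frame 2: 7.0.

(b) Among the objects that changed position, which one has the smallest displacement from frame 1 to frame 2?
the red pentagon

(moved 3.0)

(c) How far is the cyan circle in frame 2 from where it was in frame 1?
5.0

The cyan circle moved from (15.0, 13.7) to (10.5, 11.5), a distance of √(4.5² + 2.2²) ≈ 5.0.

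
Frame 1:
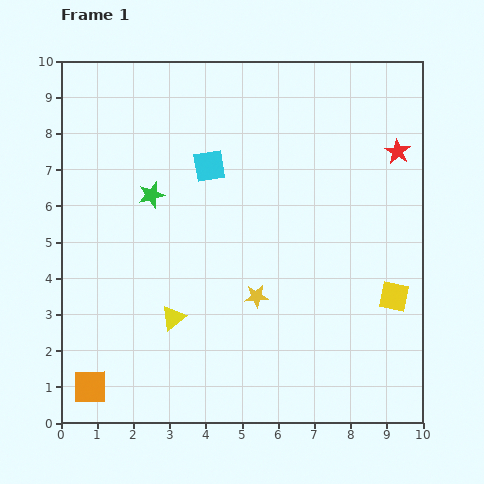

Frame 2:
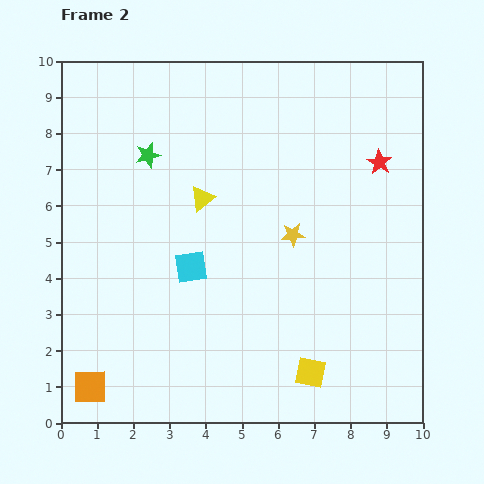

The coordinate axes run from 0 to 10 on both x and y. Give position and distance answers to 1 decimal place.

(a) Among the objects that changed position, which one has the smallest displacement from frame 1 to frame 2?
the red star

(moved 0.6)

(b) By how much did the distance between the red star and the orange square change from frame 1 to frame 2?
-0.6

Distance in frame 1: 10.7. Distance in frame 2: 10.1.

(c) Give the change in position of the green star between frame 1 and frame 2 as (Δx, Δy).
(-0.1, 1.1)

The green star was at (2.5, 6.3) in frame 1 and (2.4, 7.4) in frame 2.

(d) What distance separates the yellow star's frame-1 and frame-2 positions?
2.0

The yellow star moved from (5.4, 3.5) to (6.4, 5.2), a distance of √(1.0² + 1.7²) ≈ 2.0.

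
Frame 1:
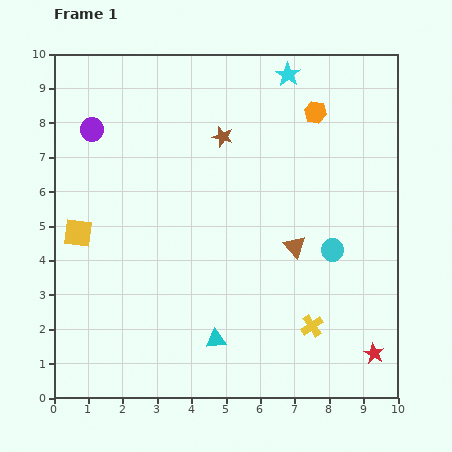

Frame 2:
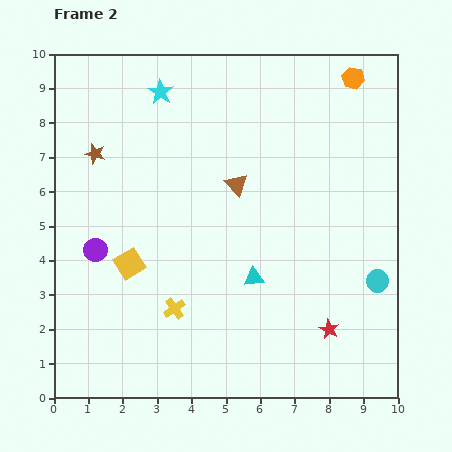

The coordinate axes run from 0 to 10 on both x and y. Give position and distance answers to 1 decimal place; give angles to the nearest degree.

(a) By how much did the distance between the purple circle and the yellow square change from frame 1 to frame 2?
-1.9

Distance in frame 1: 3.0. Distance in frame 2: 1.1.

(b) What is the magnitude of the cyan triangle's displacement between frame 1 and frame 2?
2.1

The cyan triangle moved from (4.7, 1.7) to (5.8, 3.5), a distance of √(1.1² + 1.8²) ≈ 2.1.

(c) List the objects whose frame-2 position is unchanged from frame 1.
none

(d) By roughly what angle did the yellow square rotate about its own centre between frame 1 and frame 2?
40° counter-clockwise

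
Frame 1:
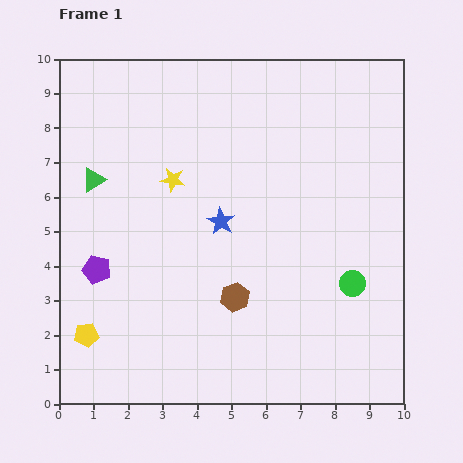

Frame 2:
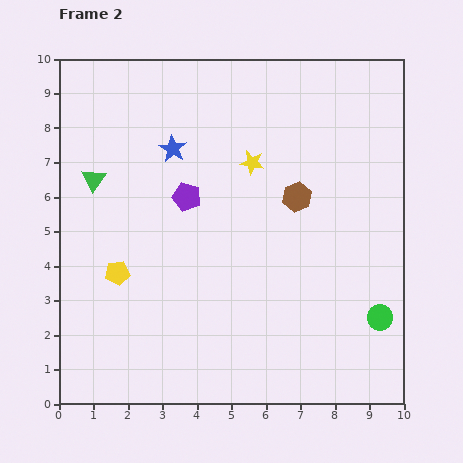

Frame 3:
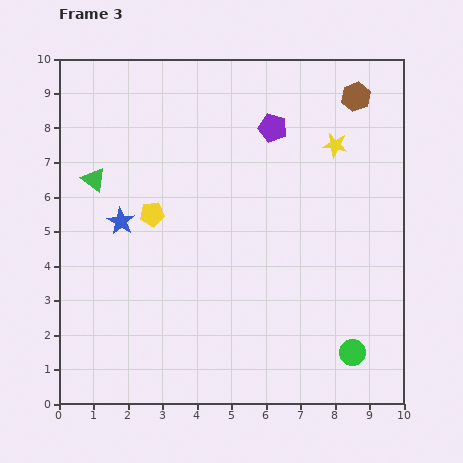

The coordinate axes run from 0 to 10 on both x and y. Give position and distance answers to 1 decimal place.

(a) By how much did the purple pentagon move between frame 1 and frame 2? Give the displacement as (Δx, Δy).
(2.6, 2.1)

The purple pentagon was at (1.1, 3.9) in frame 1 and (3.7, 6.0) in frame 2.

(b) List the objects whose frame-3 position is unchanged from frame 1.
the green triangle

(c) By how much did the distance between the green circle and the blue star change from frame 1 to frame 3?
+3.5

Distance in frame 1: 4.2. Distance in frame 3: 7.7.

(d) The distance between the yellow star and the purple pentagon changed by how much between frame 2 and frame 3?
-0.2

Distance in frame 2: 2.1. Distance in frame 3: 1.9.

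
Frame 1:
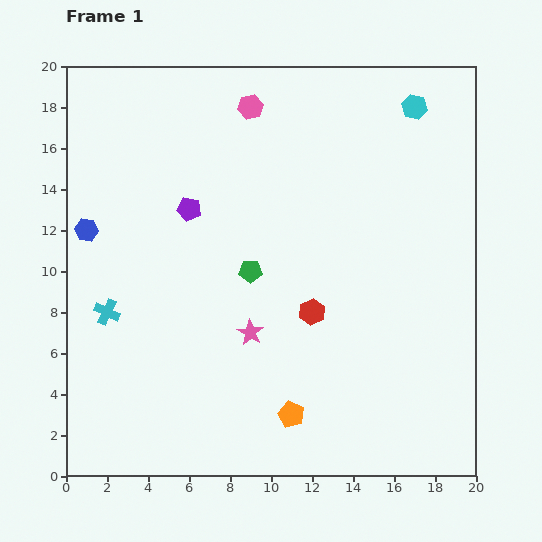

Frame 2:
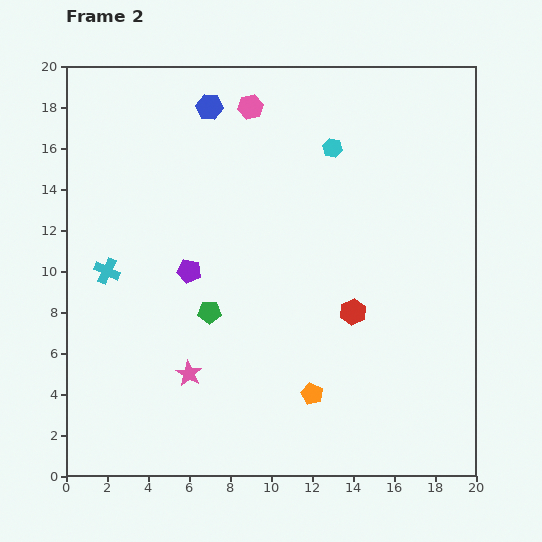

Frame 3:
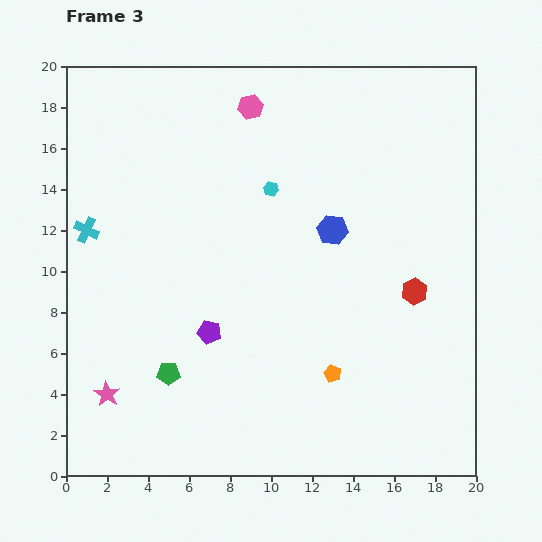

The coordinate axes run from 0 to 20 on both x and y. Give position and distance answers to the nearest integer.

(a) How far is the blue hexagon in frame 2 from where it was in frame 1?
8

The blue hexagon moved from (1, 12) to (7, 18), a distance of √(6² + 6²) ≈ 8.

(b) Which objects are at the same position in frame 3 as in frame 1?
the pink hexagon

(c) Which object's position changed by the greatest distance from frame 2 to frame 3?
the blue hexagon

(moved 8; next 4)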